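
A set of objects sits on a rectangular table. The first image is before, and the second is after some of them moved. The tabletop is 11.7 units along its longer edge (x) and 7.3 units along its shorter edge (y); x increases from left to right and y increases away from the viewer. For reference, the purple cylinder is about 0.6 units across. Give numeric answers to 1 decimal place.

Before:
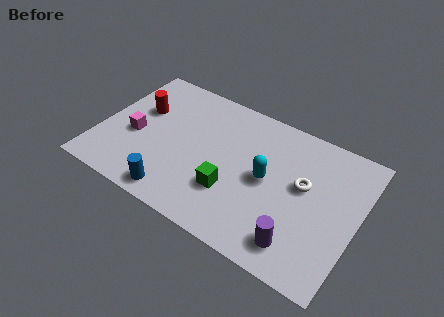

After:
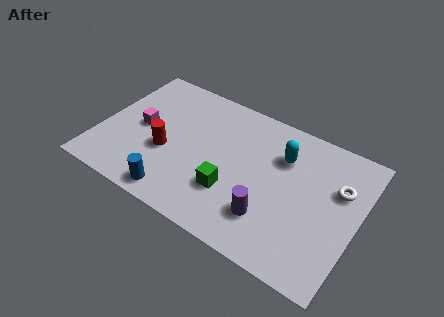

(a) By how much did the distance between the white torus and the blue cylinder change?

+1.6

Before: roughly 6.2 units apart; after: 7.8. That's 1.6 units further apart.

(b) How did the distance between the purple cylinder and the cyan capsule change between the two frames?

+0.3

The distance was about 3.0 in the first image and 3.3 in the second, so they moved 0.3 units further apart.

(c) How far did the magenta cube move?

0.6

From (1.6, 3.1) to (1.8, 3.7), the magenta cube covered √(0.2² + 0.6²) ≈ 0.6 units.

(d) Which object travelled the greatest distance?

the red cylinder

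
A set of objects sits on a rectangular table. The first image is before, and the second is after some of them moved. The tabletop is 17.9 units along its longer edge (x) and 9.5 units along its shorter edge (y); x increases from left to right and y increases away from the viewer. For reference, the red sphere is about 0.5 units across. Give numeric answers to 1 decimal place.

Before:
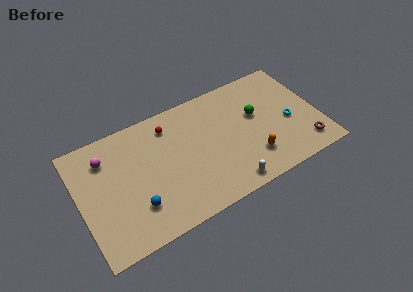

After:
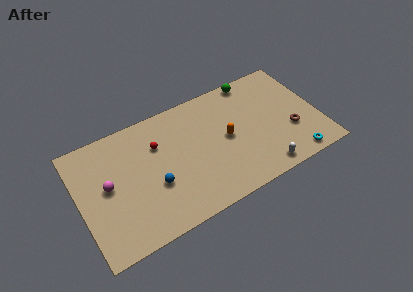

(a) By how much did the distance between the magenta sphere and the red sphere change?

-0.6

The distance was about 4.8 in the first image and 4.2 in the second, so they moved 0.6 units closer together.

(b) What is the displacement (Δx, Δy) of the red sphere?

(-1.0, -1.1)

The red sphere started near (7.0, 7.7) and ended near (6.0, 6.6).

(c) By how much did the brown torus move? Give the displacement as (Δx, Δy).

(-0.8, 1.6)

The brown torus started near (16.5, 1.7) and ended near (15.7, 3.3).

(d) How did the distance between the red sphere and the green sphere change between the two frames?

+1.2

They were about 6.7 units apart before and 7.9 after — 1.2 units further apart.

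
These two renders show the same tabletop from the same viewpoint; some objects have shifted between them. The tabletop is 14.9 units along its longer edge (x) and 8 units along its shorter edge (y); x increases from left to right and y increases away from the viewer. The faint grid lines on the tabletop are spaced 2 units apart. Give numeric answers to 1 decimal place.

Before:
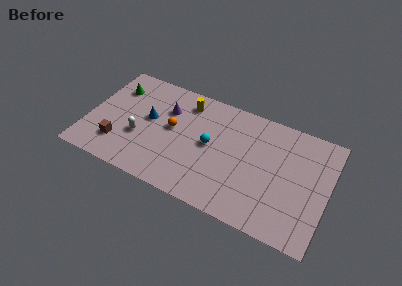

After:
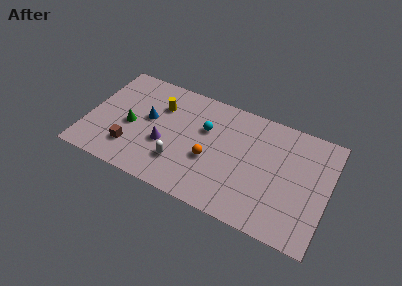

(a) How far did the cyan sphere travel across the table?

1.1

The cyan sphere was near (7.6, 4.2) before and (7.2, 5.2) after, so it travelled √(0.4² + 1.0²) ≈ 1.1 units.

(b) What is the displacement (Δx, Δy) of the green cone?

(1.3, -2.4)

The green cone was at about (1.4, 6.0) and moved to about (2.7, 3.6).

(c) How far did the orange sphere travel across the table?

2.8

From (5.2, 4.4) to (7.7, 3.2), the orange sphere covered √(2.5² + 1.2²) ≈ 2.8 units.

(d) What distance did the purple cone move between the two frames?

2.5

From (4.7, 5.6) to (4.9, 3.1), the purple cone covered √(0.2² + 2.5²) ≈ 2.5 units.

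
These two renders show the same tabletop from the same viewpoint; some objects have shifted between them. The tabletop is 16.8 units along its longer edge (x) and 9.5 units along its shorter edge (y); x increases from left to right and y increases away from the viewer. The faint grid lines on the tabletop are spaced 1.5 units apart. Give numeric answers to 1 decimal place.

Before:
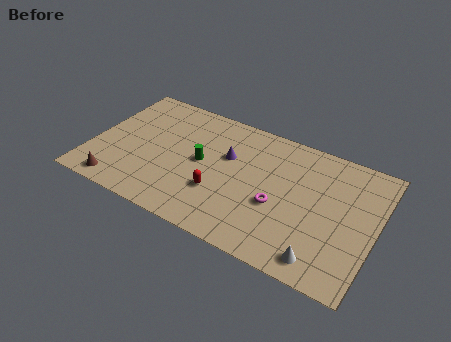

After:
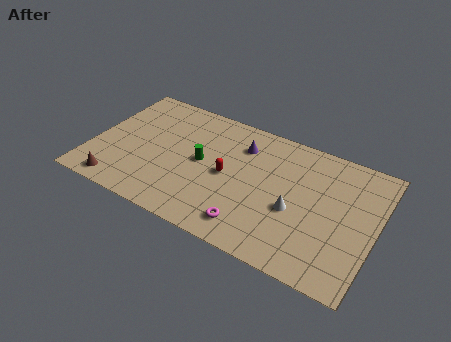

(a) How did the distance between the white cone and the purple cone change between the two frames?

-2.9

Before: roughly 7.8 units apart; after: 4.9. That's 2.9 units closer together.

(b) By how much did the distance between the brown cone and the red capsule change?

+0.9

Before: roughly 6.1 units apart; after: 7.0. That's 0.9 units further apart.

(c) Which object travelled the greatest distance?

the white cone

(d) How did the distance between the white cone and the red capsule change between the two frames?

-2.4

The distance was about 6.6 in the first image and 4.2 in the second, so they moved 2.4 units closer together.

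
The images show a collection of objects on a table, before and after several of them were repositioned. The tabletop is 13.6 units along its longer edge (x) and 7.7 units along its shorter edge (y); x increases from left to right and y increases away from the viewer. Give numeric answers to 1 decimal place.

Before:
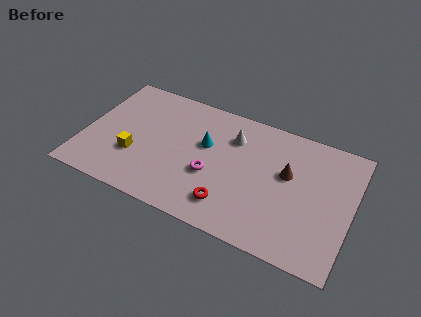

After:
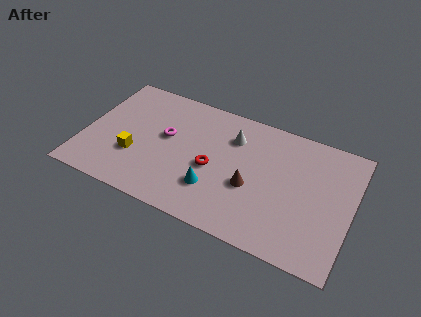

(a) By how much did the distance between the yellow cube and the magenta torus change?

-1.6

The distance was about 3.9 in the first image and 2.3 in the second, so they moved 1.6 units closer together.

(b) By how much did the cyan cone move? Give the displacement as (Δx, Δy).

(0.7, -2.5)

The cyan cone was at about (6.1, 4.7) and moved to about (6.8, 2.2).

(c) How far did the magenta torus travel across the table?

2.9

From (6.6, 3.0) to (4.1, 4.4), the magenta torus covered √(2.5² + 1.4²) ≈ 2.9 units.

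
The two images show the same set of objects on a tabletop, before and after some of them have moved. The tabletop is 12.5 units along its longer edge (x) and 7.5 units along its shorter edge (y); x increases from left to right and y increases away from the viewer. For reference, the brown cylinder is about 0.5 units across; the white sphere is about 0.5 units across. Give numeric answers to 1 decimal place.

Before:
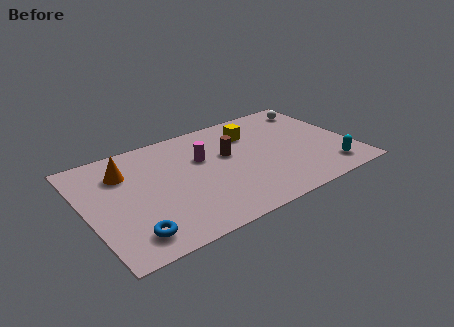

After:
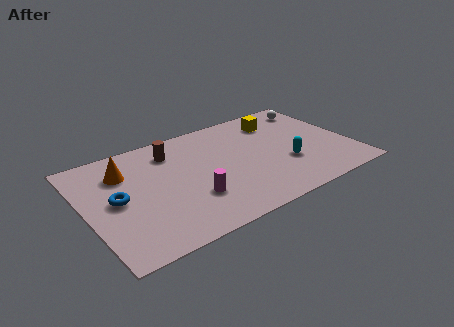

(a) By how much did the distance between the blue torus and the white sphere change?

-0.6

They were about 10.9 units apart before and 10.3 after — 0.6 units closer together.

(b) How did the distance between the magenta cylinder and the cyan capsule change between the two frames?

-1.9

They were about 6.5 units apart before and 4.6 after — 1.9 units closer together.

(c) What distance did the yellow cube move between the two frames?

1.4

The yellow cube moved from about (8.1, 5.6) to (9.5, 5.9), a distance of √(1.4² + 0.3²) ≈ 1.4.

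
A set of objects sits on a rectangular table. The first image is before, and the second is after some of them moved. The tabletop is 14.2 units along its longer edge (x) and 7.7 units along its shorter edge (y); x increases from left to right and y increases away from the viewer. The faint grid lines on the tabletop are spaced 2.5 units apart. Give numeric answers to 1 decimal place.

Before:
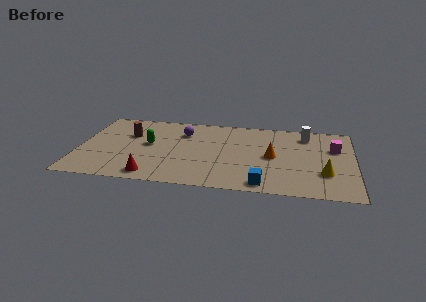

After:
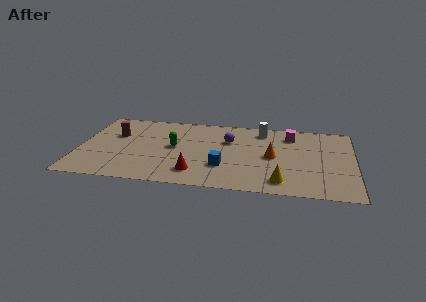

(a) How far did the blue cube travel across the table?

2.6

The blue cube was near (9.6, 0.9) before and (7.5, 2.4) after, so it travelled √(2.1² + 1.5²) ≈ 2.6 units.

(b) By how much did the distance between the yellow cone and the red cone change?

-4.5

The distance was about 8.9 in the first image and 4.4 in the second, so they moved 4.5 units closer together.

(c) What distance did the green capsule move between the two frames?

1.3

The green capsule was near (3.6, 4.2) before and (4.9, 4.1) after, so it travelled √(1.3² + 0.1²) ≈ 1.3 units.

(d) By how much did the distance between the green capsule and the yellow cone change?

-3.0

They were about 9.3 units apart before and 6.3 after — 3.0 units closer together.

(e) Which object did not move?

the orange cone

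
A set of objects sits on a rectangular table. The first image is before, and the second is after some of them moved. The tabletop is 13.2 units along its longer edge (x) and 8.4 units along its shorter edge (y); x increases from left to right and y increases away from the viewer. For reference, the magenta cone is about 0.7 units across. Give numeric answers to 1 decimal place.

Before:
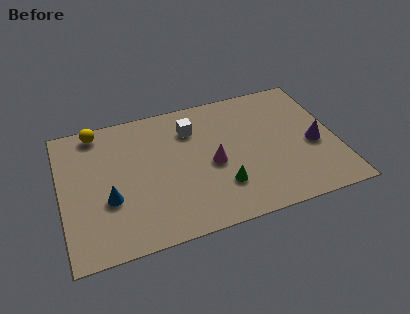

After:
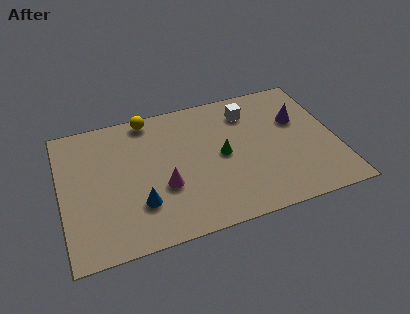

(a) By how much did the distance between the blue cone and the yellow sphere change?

+0.9

They were about 4.4 units apart before and 5.3 after — 0.9 units further apart.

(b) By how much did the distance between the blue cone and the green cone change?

-0.9

The distance was about 5.4 in the first image and 4.5 in the second, so they moved 0.9 units closer together.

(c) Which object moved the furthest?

the white cube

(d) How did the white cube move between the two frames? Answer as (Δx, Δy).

(2.8, 0.3)

From the two frames, the white cube sits at roughly (6.4, 6.3) before and (9.2, 6.6) after.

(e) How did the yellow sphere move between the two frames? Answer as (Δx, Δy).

(2.5, 0.1)

From the two frames, the yellow sphere sits at roughly (1.9, 7.5) before and (4.4, 7.6) after.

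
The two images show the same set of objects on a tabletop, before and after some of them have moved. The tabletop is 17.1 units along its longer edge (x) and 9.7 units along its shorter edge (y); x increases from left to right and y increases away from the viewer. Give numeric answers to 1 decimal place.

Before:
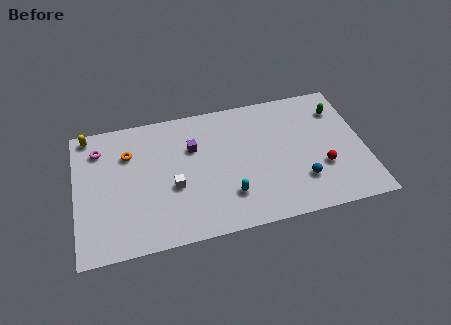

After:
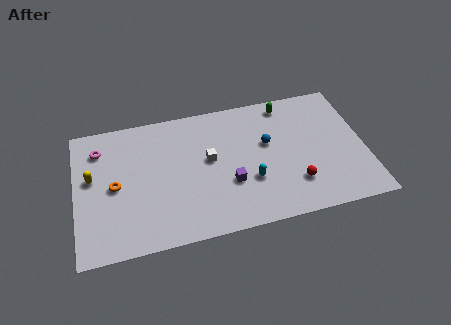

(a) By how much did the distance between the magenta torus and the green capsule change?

-3.1

The distance was about 14.3 in the first image and 11.2 in the second, so they moved 3.1 units closer together.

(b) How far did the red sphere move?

1.9

From (14.5, 3.3) to (12.8, 2.5), the red sphere covered √(1.7² + 0.8²) ≈ 1.9 units.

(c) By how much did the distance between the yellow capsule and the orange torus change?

-1.4

The distance was about 3.0 in the first image and 1.6 in the second, so they moved 1.4 units closer together.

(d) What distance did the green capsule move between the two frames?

3.3

The green capsule was near (15.8, 7.4) before and (12.7, 8.5) after, so it travelled √(3.1² + 1.1²) ≈ 3.3 units.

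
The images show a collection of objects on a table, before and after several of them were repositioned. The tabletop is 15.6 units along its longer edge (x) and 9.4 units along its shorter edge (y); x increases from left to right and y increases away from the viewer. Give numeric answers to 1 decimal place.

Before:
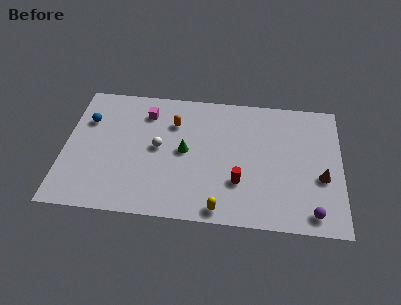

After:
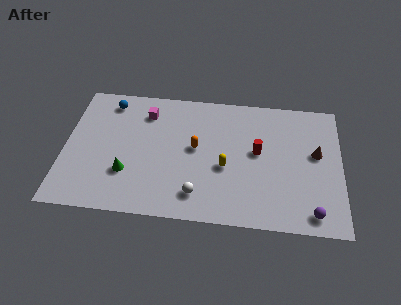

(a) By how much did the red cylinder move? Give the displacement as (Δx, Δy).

(1.0, 2.3)

From the two frames, the red cylinder sits at roughly (9.9, 2.9) before and (10.9, 5.2) after.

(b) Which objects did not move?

the purple sphere and the magenta cube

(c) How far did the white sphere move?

3.9

The white sphere moved from about (5.3, 4.9) to (7.6, 1.8), a distance of √(2.3² + 3.1²) ≈ 3.9.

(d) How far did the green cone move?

3.7

The green cone was near (6.8, 4.8) before and (3.6, 2.9) after, so it travelled √(3.2² + 1.9²) ≈ 3.7 units.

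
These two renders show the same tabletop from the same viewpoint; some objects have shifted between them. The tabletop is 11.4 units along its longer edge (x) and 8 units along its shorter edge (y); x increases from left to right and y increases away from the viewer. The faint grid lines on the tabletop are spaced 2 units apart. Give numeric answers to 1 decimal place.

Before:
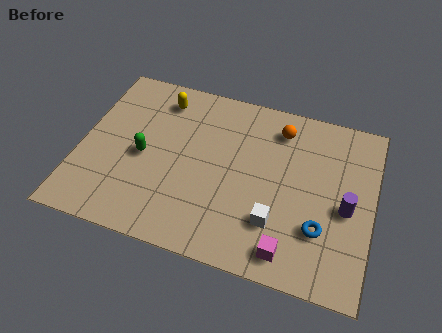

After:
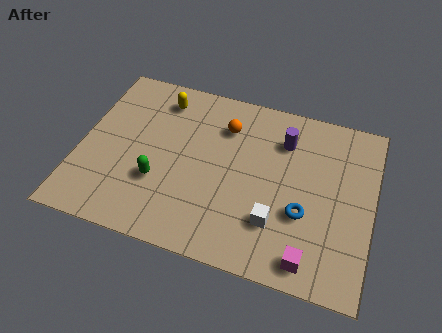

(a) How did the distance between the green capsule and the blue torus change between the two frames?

-1.5

Before: roughly 7.1 units apart; after: 5.6. That's 1.5 units closer together.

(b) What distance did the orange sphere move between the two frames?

2.2

The orange sphere was near (7.6, 6.5) before and (5.5, 6.0) after, so it travelled √(2.1² + 0.5²) ≈ 2.2 units.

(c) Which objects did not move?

the white cube and the yellow capsule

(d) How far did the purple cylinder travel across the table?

3.5

The purple cylinder moved from about (10.4, 3.6) to (7.8, 6.0), a distance of √(2.6² + 2.4²) ≈ 3.5.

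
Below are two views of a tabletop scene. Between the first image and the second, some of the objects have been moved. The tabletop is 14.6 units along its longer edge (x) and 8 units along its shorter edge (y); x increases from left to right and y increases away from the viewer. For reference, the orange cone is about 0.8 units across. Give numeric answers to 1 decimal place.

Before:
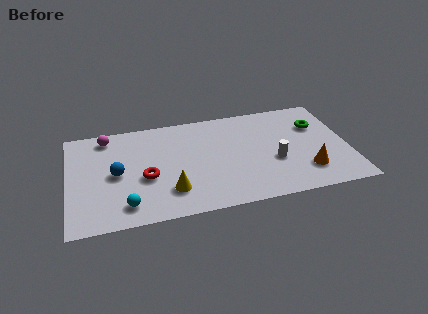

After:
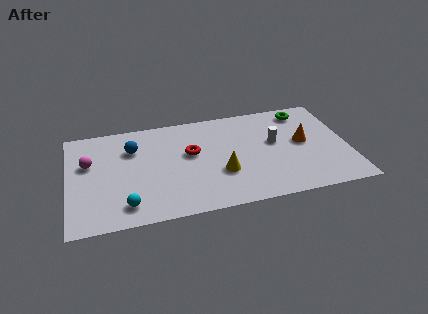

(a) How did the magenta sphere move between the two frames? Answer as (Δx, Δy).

(-1.0, -1.9)

The magenta sphere started near (2.1, 6.9) and ended near (1.1, 5.0).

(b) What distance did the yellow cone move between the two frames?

2.8

From (5.2, 2.0) to (7.9, 2.8), the yellow cone covered √(2.7² + 0.8²) ≈ 2.8 units.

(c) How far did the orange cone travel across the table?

2.3

The orange cone was near (12.3, 2.0) before and (12.3, 4.3) after, so it travelled √(0.0² + 2.3²) ≈ 2.3 units.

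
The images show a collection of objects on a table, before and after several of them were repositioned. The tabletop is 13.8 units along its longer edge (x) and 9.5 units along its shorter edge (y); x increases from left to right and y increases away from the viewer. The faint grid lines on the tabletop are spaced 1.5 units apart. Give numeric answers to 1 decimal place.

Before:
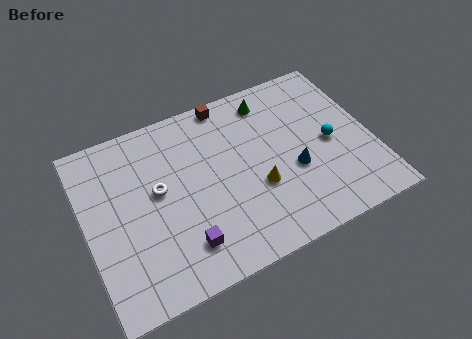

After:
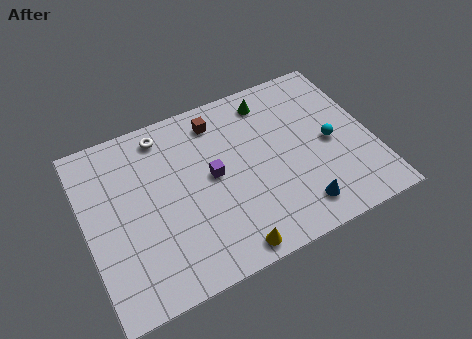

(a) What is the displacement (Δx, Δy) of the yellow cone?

(-1.8, -2.6)

The yellow cone started near (8.1, 3.5) and ended near (6.3, 0.9).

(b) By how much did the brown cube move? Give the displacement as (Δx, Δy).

(-0.6, -0.8)

The brown cube started near (7.3, 8.7) and ended near (6.7, 7.9).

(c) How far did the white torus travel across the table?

3.0

From (3.5, 5.3) to (4.1, 8.2), the white torus covered √(0.6² + 2.9²) ≈ 3.0 units.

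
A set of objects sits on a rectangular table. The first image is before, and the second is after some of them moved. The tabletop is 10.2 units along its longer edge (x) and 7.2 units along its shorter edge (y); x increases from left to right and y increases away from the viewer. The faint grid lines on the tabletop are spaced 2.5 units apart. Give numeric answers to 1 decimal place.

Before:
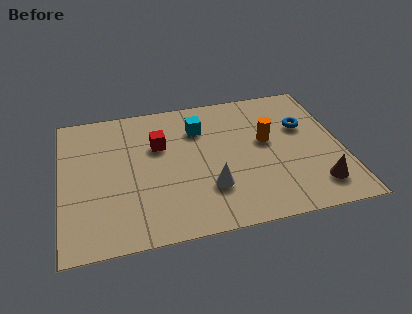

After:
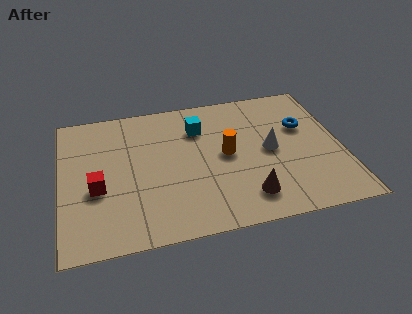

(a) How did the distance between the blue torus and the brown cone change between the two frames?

+0.7

Before: roughly 3.2 units apart; after: 3.9. That's 0.7 units further apart.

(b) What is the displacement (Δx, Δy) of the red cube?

(-2.3, -1.8)

The red cube started near (3.6, 4.7) and ended near (1.3, 2.9).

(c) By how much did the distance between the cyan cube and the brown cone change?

-1.4

Before: roughly 5.6 units apart; after: 4.2. That's 1.4 units closer together.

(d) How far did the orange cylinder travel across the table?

1.6

From (7.5, 4.1) to (6.0, 3.7), the orange cylinder covered √(1.5² + 0.4²) ≈ 1.6 units.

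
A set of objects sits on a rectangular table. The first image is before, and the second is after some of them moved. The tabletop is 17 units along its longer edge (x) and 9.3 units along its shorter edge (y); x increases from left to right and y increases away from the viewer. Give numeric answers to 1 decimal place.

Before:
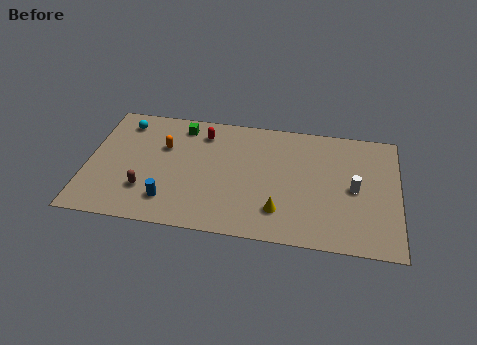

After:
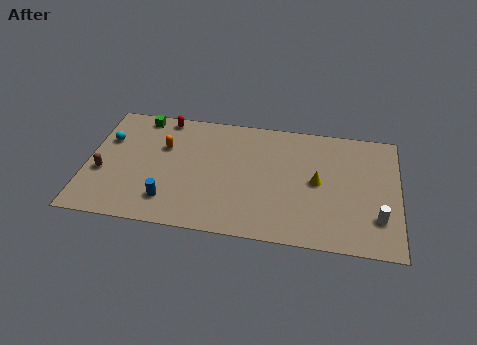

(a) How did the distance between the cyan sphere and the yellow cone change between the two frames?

+1.3

They were about 10.4 units apart before and 11.7 after — 1.3 units further apart.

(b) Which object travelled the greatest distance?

the yellow cone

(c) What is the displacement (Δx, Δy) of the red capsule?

(-2.2, 0.9)

The red capsule was at about (6.2, 7.5) and moved to about (4.0, 8.4).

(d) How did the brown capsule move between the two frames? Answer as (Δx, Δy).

(-2.4, 1.0)

The brown capsule was at about (3.3, 2.6) and moved to about (0.9, 3.6).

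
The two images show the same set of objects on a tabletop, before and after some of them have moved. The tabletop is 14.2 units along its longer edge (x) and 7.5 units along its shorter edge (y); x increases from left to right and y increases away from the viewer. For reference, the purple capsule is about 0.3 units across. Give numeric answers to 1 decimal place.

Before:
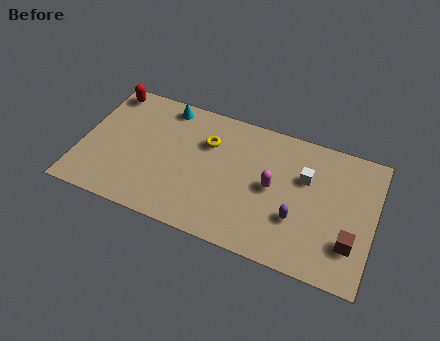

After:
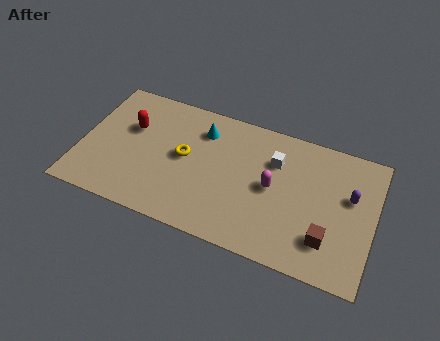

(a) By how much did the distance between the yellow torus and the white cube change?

-0.3

They were about 4.8 units apart before and 4.5 after — 0.3 units closer together.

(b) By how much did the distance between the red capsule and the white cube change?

-3.0

Before: roughly 10.0 units apart; after: 7.0. That's 3.0 units closer together.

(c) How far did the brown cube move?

1.1

The brown cube was near (13.2, 2.1) before and (12.1, 1.9) after, so it travelled √(1.1² + 0.2²) ≈ 1.1 units.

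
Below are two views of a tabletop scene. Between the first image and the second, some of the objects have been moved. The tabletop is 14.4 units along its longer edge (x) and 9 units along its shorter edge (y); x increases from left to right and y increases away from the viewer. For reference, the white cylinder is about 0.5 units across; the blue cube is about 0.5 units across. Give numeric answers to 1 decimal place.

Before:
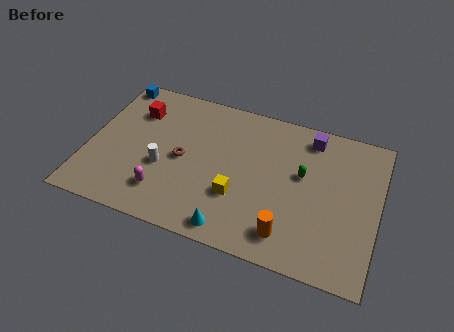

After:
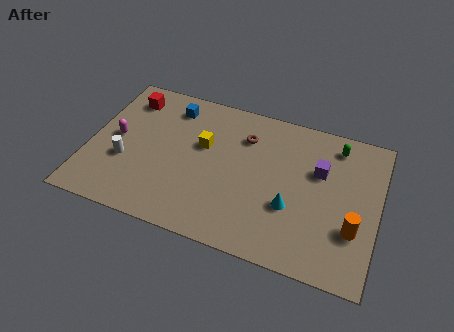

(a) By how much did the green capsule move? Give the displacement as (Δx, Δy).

(1.5, 2.3)

The green capsule started near (10.6, 5.3) and ended near (12.1, 7.6).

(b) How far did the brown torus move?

3.8

The brown torus moved from about (4.7, 4.3) to (7.6, 6.7), a distance of √(2.9² + 2.4²) ≈ 3.8.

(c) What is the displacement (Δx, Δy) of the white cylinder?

(-1.9, -0.2)

From the two frames, the white cylinder sits at roughly (3.8, 3.5) before and (1.9, 3.3) after.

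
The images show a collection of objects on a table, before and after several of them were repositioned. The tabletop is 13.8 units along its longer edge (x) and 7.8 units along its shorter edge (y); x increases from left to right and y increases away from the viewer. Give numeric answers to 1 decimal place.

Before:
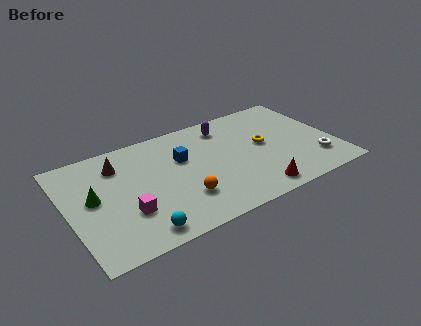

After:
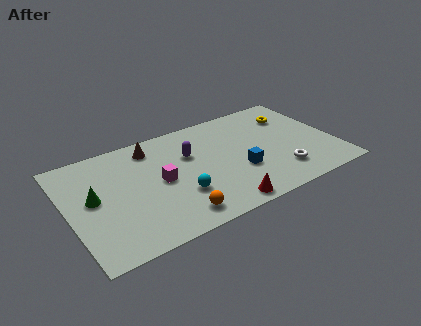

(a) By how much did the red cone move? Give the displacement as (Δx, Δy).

(-1.8, -0.2)

The red cone was at about (9.2, 1.0) and moved to about (7.4, 0.8).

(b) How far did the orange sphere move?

1.1

The orange sphere moved from about (5.6, 2.2) to (5.1, 1.2), a distance of √(0.5² + 1.0²) ≈ 1.1.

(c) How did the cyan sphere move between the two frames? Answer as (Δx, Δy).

(2.3, 1.5)

From the two frames, the cyan sphere sits at roughly (3.2, 1.0) before and (5.5, 2.5) after.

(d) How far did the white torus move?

1.9

The white torus was near (12.6, 1.9) before and (10.7, 1.8) after, so it travelled √(1.9² + 0.1²) ≈ 1.9 units.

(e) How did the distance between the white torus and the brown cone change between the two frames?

-2.9

They were about 10.6 units apart before and 7.7 after — 2.9 units closer together.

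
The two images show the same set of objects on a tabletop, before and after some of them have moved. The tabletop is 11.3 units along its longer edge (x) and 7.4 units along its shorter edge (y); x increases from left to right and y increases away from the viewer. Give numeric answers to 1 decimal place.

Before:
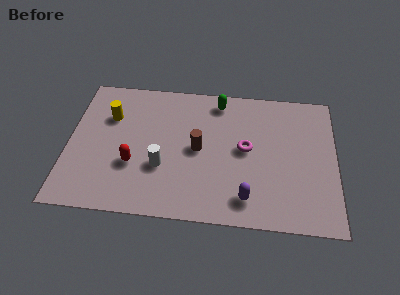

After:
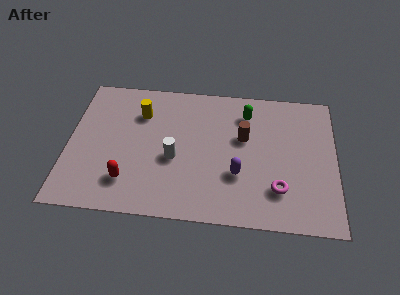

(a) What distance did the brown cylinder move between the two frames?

2.1

The brown cylinder was near (5.5, 3.7) before and (7.4, 4.5) after, so it travelled √(1.9² + 0.8²) ≈ 2.1 units.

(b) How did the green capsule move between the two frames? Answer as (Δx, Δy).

(1.2, -0.6)

From the two frames, the green capsule sits at roughly (6.3, 6.4) before and (7.5, 5.8) after.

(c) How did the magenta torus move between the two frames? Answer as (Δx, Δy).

(1.4, -2.0)

The magenta torus started near (7.5, 3.9) and ended near (8.9, 1.9).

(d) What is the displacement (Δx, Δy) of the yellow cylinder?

(1.3, 0.3)

From the two frames, the yellow cylinder sits at roughly (1.7, 5.1) before and (3.0, 5.4) after.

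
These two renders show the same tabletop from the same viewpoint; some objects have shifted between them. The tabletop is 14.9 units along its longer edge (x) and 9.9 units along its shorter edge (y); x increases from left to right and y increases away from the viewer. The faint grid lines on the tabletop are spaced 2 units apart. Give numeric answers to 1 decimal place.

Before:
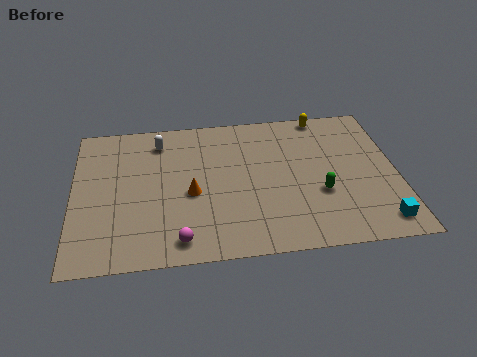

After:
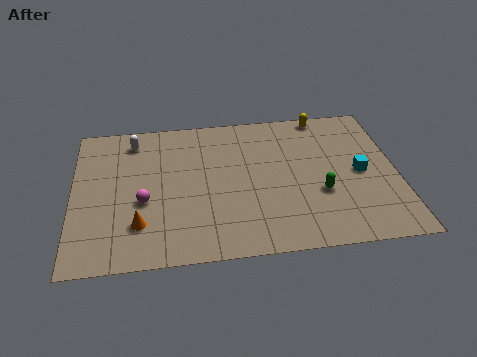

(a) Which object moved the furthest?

the cyan cube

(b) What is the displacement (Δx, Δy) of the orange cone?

(-2.4, -1.8)

The orange cone started near (5.4, 4.3) and ended near (3.0, 2.5).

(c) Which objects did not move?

the yellow capsule and the green capsule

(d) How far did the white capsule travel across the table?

1.2

The white capsule was near (4.0, 8.1) before and (2.8, 8.3) after, so it travelled √(1.2² + 0.2²) ≈ 1.2 units.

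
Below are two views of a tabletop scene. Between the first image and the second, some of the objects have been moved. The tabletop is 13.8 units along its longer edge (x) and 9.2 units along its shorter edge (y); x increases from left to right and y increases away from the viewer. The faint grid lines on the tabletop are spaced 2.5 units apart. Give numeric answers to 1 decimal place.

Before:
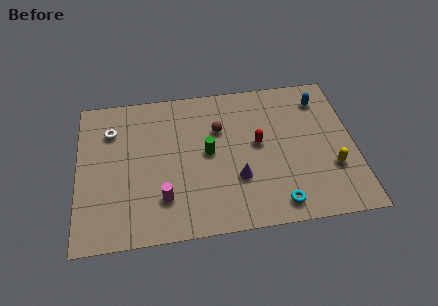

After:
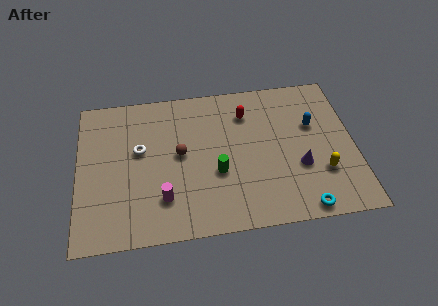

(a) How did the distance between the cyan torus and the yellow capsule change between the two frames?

-1.0

The distance was about 3.3 in the first image and 2.3 in the second, so they moved 1.0 units closer together.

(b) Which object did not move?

the magenta cylinder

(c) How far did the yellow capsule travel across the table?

0.5

The yellow capsule moved from about (12.6, 3.0) to (12.1, 2.8), a distance of √(0.5² + 0.2²) ≈ 0.5.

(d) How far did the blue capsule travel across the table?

1.7

The blue capsule moved from about (12.3, 7.4) to (11.8, 5.8), a distance of √(0.5² + 1.6²) ≈ 1.7.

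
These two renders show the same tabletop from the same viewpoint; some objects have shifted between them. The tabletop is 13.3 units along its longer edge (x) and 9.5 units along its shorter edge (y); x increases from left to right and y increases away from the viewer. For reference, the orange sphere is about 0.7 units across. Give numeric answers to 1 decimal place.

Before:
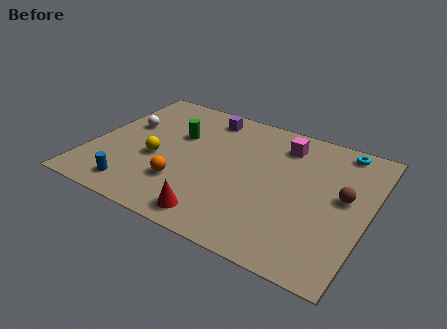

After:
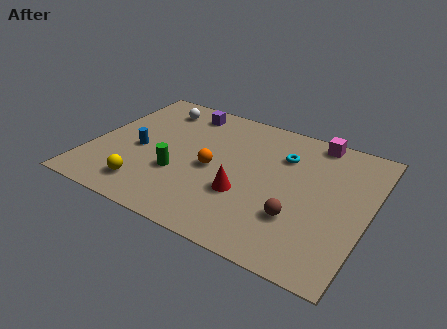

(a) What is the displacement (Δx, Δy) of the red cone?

(1.0, 2.1)

The red cone was at about (6.6, 1.2) and moved to about (7.6, 3.3).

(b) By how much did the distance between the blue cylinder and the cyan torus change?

-4.3

Before: roughly 11.5 units apart; after: 7.2. That's 4.3 units closer together.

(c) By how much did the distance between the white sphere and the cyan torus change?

-4.0

The distance was about 10.6 in the first image and 6.6 in the second, so they moved 4.0 units closer together.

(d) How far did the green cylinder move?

2.8

From (3.9, 6.1) to (4.4, 3.3), the green cylinder covered √(0.5² + 2.8²) ≈ 2.8 units.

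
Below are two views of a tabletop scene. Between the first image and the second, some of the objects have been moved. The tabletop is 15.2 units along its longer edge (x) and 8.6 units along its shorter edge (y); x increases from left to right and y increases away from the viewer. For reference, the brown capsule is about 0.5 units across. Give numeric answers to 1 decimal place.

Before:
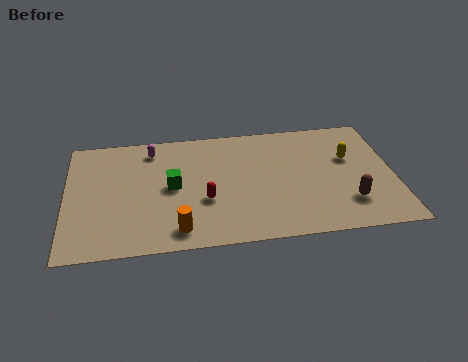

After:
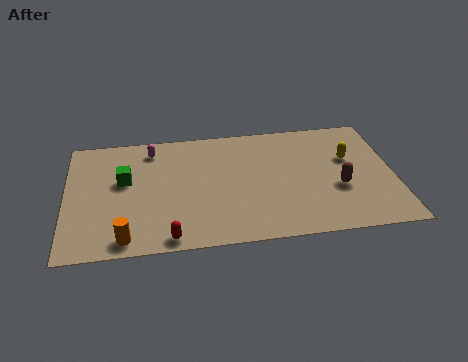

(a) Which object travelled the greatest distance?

the red capsule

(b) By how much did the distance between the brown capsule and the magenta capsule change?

-0.9

The distance was about 10.3 in the first image and 9.4 in the second, so they moved 0.9 units closer together.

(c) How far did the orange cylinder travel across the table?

2.4

The orange cylinder was near (5.1, 1.3) before and (2.7, 1.0) after, so it travelled √(2.4² + 0.3²) ≈ 2.4 units.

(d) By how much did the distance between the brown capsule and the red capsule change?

+1.6

Before: roughly 6.7 units apart; after: 8.3. That's 1.6 units further apart.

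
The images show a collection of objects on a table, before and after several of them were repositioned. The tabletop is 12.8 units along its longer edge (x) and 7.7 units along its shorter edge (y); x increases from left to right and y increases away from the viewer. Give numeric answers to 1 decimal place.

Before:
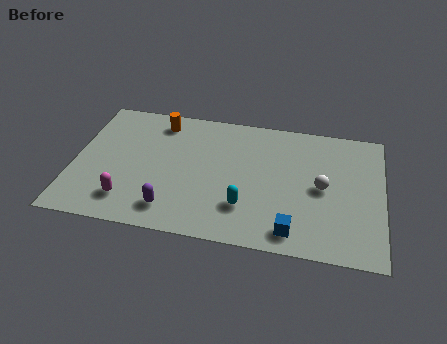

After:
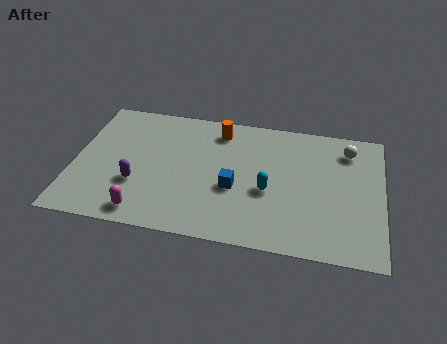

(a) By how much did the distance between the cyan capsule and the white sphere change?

+0.9

The distance was about 3.5 in the first image and 4.4 in the second, so they moved 0.9 units further apart.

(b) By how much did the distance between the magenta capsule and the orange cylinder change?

+1.1

The distance was about 5.0 in the first image and 6.1 in the second, so they moved 1.1 units further apart.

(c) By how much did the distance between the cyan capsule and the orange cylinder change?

-1.9

The distance was about 5.8 in the first image and 3.9 in the second, so they moved 1.9 units closer together.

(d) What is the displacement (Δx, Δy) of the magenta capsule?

(0.7, -0.6)

The magenta capsule started near (2.4, 1.6) and ended near (3.1, 1.0).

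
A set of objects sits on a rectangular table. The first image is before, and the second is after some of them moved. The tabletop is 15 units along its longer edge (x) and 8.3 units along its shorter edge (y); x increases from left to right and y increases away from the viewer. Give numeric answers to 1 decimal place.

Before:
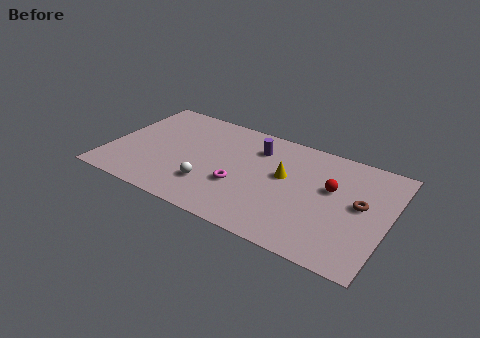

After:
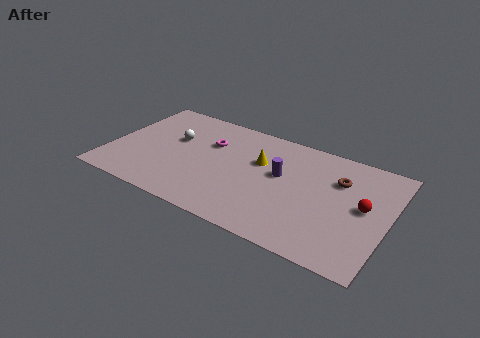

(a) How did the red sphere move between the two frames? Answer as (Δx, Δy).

(1.8, -0.6)

From the two frames, the red sphere sits at roughly (11.9, 5.0) before and (13.7, 4.4) after.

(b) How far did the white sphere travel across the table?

3.7

The white sphere was near (5.7, 2.3) before and (3.3, 5.1) after, so it travelled √(2.4² + 2.8²) ≈ 3.7 units.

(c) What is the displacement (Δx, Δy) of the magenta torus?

(-2.0, 2.6)

The magenta torus was at about (7.2, 3.0) and moved to about (5.2, 5.6).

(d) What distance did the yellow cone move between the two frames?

1.5

From (9.4, 4.8) to (8.0, 5.3), the yellow cone covered √(1.4² + 0.5²) ≈ 1.5 units.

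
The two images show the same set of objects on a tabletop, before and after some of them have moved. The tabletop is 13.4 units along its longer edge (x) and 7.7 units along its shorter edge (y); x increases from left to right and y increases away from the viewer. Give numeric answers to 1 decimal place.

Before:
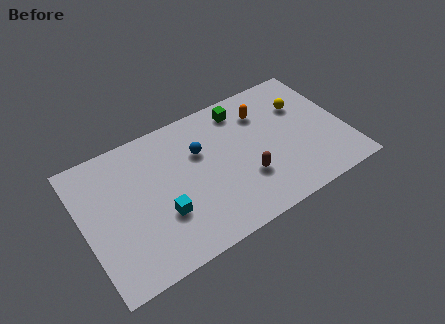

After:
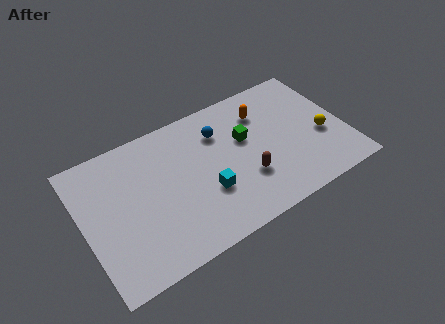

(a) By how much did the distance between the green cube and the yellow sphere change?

+0.9

Before: roughly 3.2 units apart; after: 4.1. That's 0.9 units further apart.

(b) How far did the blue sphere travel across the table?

1.3

From (6.1, 5.1) to (7.2, 5.7), the blue sphere covered √(1.1² + 0.6²) ≈ 1.3 units.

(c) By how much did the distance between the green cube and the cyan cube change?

-3.1

They were about 6.1 units apart before and 3.0 after — 3.1 units closer together.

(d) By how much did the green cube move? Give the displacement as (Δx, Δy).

(-0.1, -1.8)

The green cube started near (8.5, 6.5) and ended near (8.4, 4.7).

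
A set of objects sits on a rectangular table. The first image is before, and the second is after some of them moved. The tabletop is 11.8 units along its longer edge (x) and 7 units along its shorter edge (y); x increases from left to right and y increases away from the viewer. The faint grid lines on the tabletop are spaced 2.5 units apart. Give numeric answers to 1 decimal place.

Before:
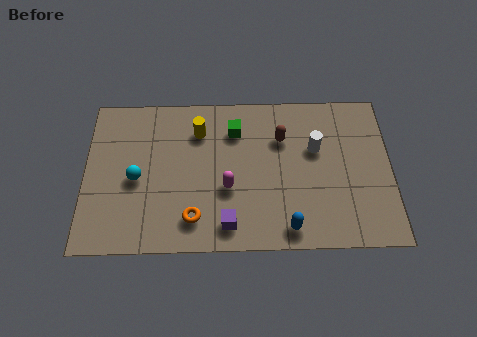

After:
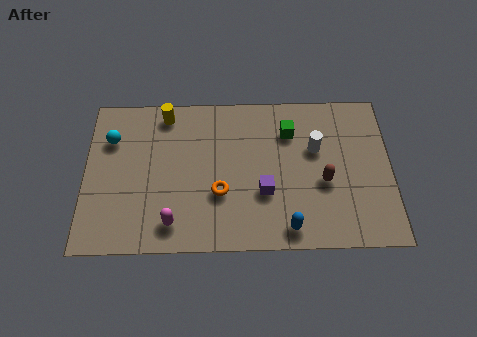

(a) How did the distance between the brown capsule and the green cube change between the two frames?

+0.8

They were about 1.8 units apart before and 2.6 after — 0.8 units further apart.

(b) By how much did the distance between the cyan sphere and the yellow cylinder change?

-0.8

Before: roughly 3.2 units apart; after: 2.4. That's 0.8 units closer together.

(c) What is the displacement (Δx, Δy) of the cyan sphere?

(-1.0, 1.8)

The cyan sphere was at about (2.0, 3.2) and moved to about (1.0, 5.0).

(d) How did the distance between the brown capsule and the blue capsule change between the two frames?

-1.6

The distance was about 4.0 in the first image and 2.4 in the second, so they moved 1.6 units closer together.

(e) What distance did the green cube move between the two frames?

2.1

The green cube moved from about (5.8, 5.3) to (7.9, 5.2), a distance of √(2.1² + 0.1²) ≈ 2.1.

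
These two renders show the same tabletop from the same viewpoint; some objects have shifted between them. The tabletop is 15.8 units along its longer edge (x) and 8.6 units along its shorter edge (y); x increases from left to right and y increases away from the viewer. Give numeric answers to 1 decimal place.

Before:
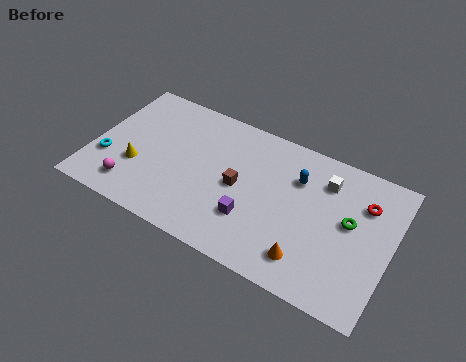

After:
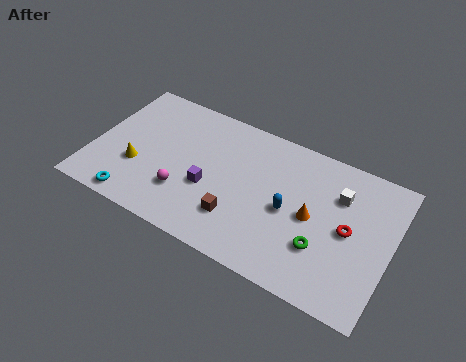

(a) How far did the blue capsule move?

2.1

The blue capsule was near (10.7, 6.1) before and (10.5, 4.0) after, so it travelled √(0.2² + 2.1²) ≈ 2.1 units.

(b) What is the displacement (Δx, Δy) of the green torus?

(-1.2, -2.1)

From the two frames, the green torus sits at roughly (13.6, 4.8) before and (12.4, 2.7) after.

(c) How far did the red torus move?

2.0

The red torus was near (14.2, 6.2) before and (13.6, 4.3) after, so it travelled √(0.6² + 1.9²) ≈ 2.0 units.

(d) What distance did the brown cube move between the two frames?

1.9

The brown cube moved from about (7.8, 4.2) to (8.0, 2.3), a distance of √(0.2² + 1.9²) ≈ 1.9.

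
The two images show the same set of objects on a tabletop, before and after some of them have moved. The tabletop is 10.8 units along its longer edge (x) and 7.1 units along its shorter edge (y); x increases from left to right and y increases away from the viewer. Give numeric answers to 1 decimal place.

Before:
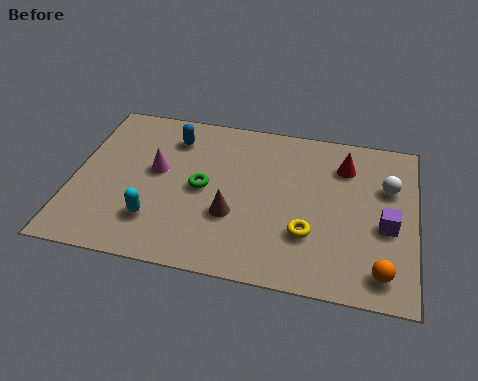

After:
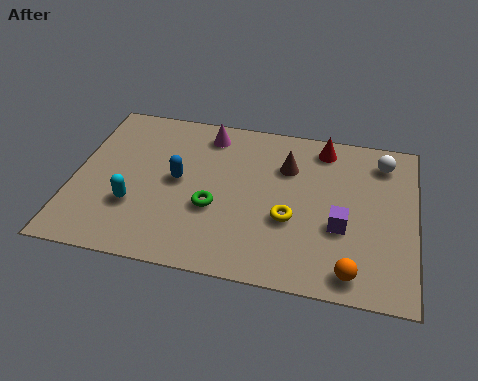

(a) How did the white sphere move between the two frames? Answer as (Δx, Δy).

(-0.2, 1.1)

From the two frames, the white sphere sits at roughly (9.9, 4.7) before and (9.7, 5.8) after.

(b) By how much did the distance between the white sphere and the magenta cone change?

-1.7

The distance was about 7.3 in the first image and 5.6 in the second, so they moved 1.7 units closer together.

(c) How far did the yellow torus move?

0.8

The yellow torus moved from about (7.5, 2.2) to (6.9, 2.7), a distance of √(0.6² + 0.5²) ≈ 0.8.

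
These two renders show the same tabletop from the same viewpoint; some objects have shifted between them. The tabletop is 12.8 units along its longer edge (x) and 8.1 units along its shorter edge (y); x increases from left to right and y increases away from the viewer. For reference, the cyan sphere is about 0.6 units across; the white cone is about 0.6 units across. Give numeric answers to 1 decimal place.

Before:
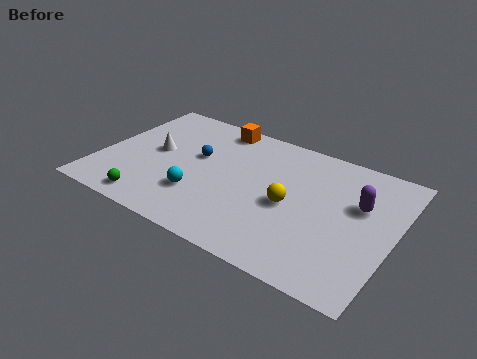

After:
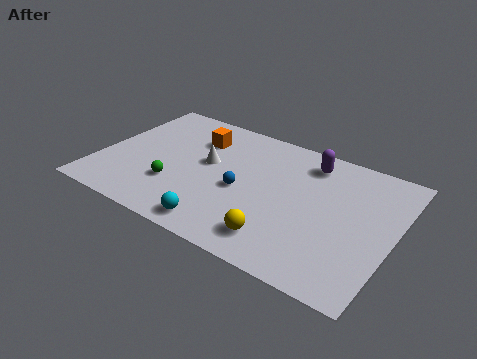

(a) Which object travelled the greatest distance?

the purple capsule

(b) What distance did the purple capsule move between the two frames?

2.9

The purple capsule moved from about (11.2, 5.1) to (8.8, 6.7), a distance of √(2.4² + 1.6²) ≈ 2.9.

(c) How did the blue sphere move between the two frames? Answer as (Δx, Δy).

(2.2, -1.2)

The blue sphere started near (4.1, 4.8) and ended near (6.3, 3.6).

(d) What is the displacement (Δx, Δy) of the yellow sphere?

(-0.1, -2.2)

The yellow sphere started near (8.4, 3.7) and ended near (8.3, 1.5).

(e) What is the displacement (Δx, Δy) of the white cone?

(2.3, 0.3)

The white cone started near (2.3, 4.3) and ended near (4.6, 4.6).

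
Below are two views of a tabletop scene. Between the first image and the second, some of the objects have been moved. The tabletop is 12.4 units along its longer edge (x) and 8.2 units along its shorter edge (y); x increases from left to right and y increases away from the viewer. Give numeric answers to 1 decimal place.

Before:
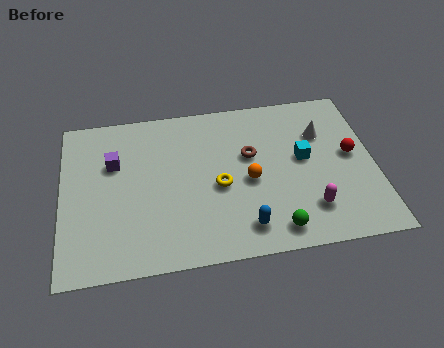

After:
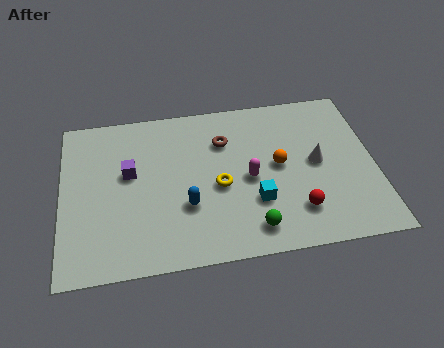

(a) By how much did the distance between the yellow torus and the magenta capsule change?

-2.7

Before: roughly 3.9 units apart; after: 1.2. That's 2.7 units closer together.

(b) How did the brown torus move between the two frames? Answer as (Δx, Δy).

(-1.0, 0.9)

From the two frames, the brown torus sits at roughly (7.5, 5.0) before and (6.5, 5.9) after.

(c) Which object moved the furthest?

the red sphere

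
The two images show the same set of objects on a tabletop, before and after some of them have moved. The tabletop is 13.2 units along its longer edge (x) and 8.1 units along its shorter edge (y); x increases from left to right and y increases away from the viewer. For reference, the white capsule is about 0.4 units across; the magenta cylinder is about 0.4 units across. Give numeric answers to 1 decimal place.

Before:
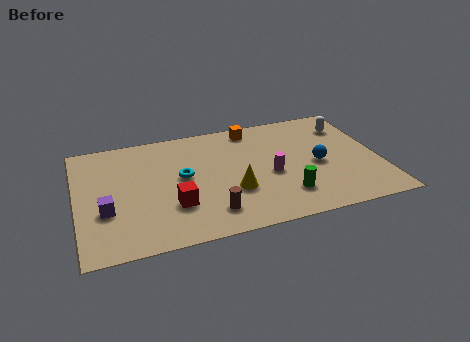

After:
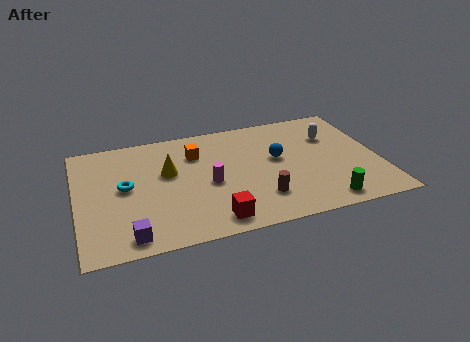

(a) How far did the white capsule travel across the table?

1.0

The white capsule moved from about (12.1, 6.2) to (11.3, 5.6), a distance of √(0.8² + 0.6²) ≈ 1.0.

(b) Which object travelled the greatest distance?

the yellow cone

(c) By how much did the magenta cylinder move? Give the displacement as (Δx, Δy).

(-2.7, 0.1)

The magenta cylinder started near (8.4, 3.5) and ended near (5.7, 3.6).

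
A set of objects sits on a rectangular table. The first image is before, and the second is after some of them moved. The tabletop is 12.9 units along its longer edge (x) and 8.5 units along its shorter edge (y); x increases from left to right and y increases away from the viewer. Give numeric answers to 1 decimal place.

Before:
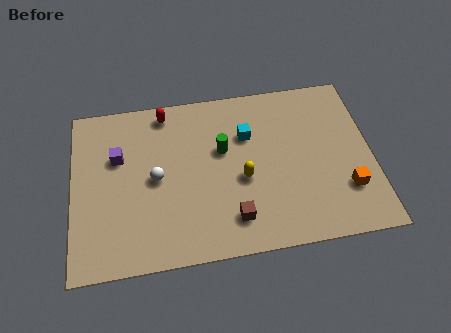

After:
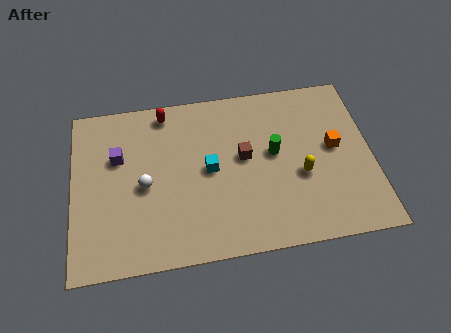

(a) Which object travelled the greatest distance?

the brown cube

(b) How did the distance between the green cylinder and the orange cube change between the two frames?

-3.3

The distance was about 5.9 in the first image and 2.6 in the second, so they moved 3.3 units closer together.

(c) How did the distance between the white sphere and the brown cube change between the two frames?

+0.3

The distance was about 4.1 in the first image and 4.4 in the second, so they moved 0.3 units further apart.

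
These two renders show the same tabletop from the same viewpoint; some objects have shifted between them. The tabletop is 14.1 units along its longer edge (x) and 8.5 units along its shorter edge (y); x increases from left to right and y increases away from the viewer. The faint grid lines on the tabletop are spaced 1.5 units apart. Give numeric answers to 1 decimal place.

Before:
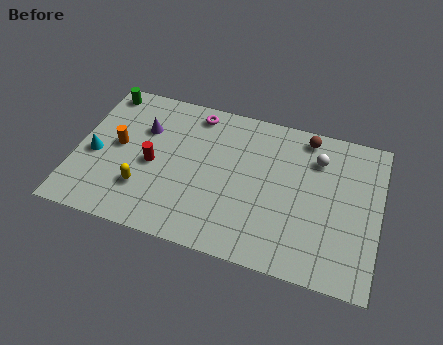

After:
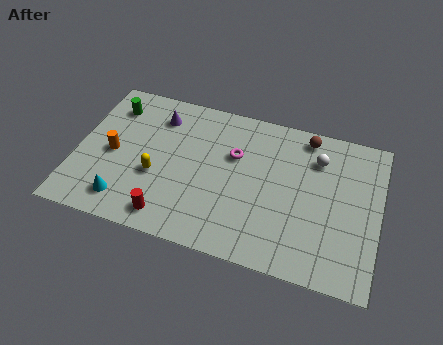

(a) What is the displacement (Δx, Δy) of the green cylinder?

(0.5, -0.8)

From the two frames, the green cylinder sits at roughly (0.9, 7.5) before and (1.4, 6.7) after.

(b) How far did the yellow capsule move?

1.0

From (3.3, 2.4) to (3.8, 3.3), the yellow capsule covered √(0.5² + 0.9²) ≈ 1.0 units.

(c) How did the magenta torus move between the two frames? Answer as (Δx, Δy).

(2.0, -1.9)

From the two frames, the magenta torus sits at roughly (5.3, 7.4) before and (7.3, 5.5) after.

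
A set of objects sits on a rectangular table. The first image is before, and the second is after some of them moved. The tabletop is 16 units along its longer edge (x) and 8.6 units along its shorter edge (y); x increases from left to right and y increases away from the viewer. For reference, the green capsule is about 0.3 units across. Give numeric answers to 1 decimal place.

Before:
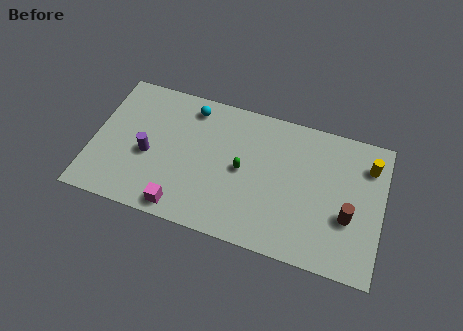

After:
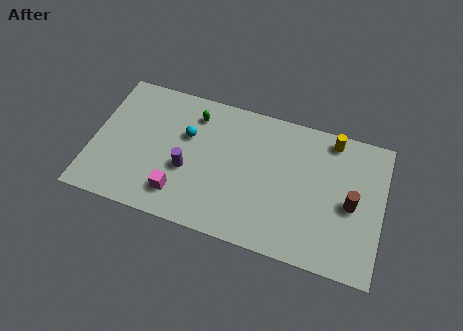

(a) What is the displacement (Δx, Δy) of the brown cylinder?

(0.1, 0.8)

The brown cylinder started near (14.2, 3.2) and ended near (14.3, 4.0).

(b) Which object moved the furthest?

the green capsule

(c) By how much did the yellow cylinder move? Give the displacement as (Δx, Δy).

(-2.1, 1.0)

The yellow cylinder was at about (15.1, 6.6) and moved to about (13.0, 7.6).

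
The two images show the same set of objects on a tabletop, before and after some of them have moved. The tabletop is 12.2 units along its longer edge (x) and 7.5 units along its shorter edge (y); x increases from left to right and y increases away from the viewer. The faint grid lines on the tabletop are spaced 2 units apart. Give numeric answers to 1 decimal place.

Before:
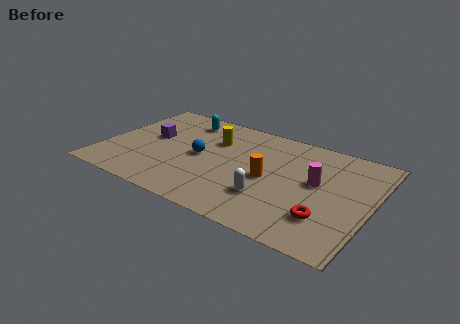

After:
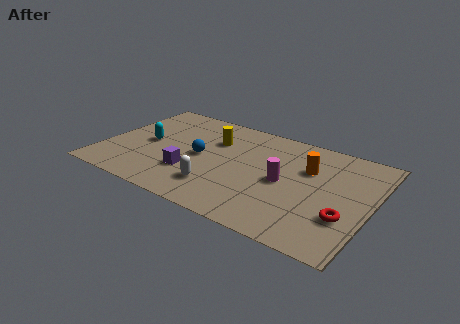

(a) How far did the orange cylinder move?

2.2

From (7.6, 3.5) to (9.2, 5.0), the orange cylinder covered √(1.6² + 1.5²) ≈ 2.2 units.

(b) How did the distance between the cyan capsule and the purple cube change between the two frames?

+0.4

Before: roughly 2.3 units apart; after: 2.7. That's 0.4 units further apart.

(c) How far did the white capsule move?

2.3

The white capsule was near (7.8, 2.2) before and (5.5, 1.8) after, so it travelled √(2.3² + 0.4²) ≈ 2.3 units.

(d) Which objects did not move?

the blue sphere and the yellow cylinder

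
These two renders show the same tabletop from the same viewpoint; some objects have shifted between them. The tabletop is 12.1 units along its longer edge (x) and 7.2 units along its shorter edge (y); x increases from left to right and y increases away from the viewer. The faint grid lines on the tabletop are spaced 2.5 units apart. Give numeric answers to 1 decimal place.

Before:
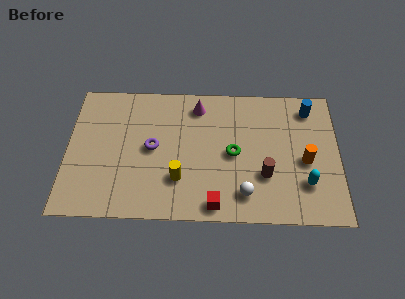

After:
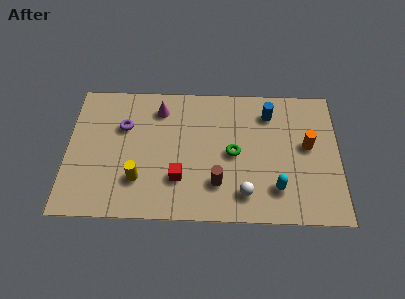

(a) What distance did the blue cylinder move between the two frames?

1.8

The blue cylinder moved from about (10.8, 6.0) to (9.0, 5.7), a distance of √(1.8² + 0.3²) ≈ 1.8.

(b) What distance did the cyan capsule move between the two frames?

1.3

The cyan capsule moved from about (10.6, 2.0) to (9.3, 1.7), a distance of √(1.3² + 0.3²) ≈ 1.3.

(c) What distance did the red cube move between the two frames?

2.1

The red cube was near (6.6, 0.8) before and (5.0, 2.1) after, so it travelled √(1.6² + 1.3²) ≈ 2.1 units.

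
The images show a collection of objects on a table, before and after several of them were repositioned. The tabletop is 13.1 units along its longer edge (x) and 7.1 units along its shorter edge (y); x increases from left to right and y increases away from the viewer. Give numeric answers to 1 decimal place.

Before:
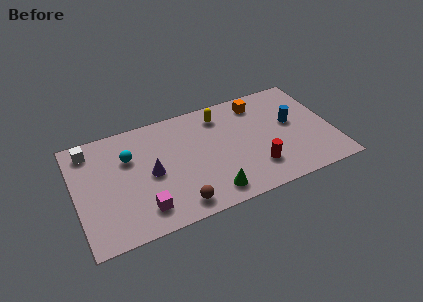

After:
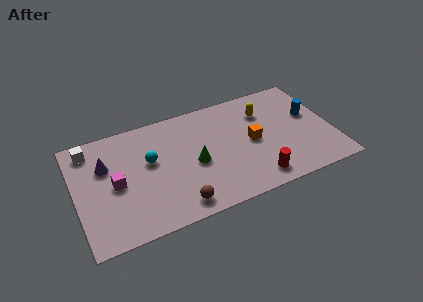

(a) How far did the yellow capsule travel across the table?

2.3

From (7.6, 5.8) to (9.8, 5.2), the yellow capsule covered √(2.2² + 0.6²) ≈ 2.3 units.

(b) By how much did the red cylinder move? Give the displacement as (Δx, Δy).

(-0.1, -0.7)

The red cylinder started near (9.0, 1.8) and ended near (8.9, 1.1).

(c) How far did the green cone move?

2.2

The green cone moved from about (6.6, 1.1) to (6.0, 3.2), a distance of √(0.6² + 2.1²) ≈ 2.2.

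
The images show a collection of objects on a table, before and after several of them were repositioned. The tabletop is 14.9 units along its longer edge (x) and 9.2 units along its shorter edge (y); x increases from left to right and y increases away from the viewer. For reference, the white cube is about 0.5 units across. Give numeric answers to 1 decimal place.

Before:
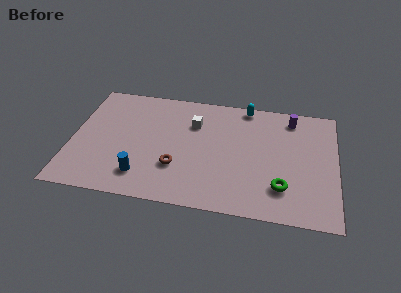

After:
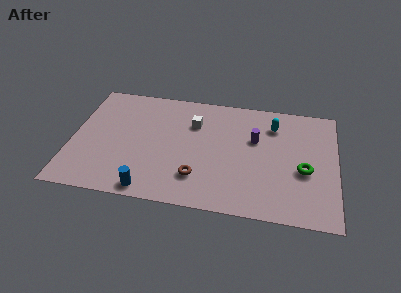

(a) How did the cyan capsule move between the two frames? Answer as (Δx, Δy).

(1.6, -1.3)

The cyan capsule was at about (9.7, 8.4) and moved to about (11.3, 7.1).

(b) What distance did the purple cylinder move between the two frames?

2.8

The purple cylinder moved from about (12.3, 7.8) to (10.3, 5.8), a distance of √(2.0² + 2.0²) ≈ 2.8.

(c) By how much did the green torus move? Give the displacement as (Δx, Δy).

(1.2, 1.5)

The green torus was at about (11.9, 2.3) and moved to about (13.1, 3.8).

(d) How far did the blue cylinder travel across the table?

1.1

From (4.1, 1.9) to (4.6, 0.9), the blue cylinder covered √(0.5² + 1.0²) ≈ 1.1 units.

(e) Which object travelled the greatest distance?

the purple cylinder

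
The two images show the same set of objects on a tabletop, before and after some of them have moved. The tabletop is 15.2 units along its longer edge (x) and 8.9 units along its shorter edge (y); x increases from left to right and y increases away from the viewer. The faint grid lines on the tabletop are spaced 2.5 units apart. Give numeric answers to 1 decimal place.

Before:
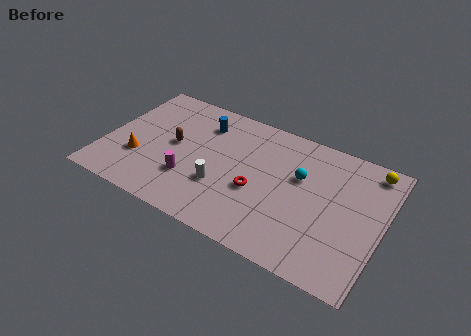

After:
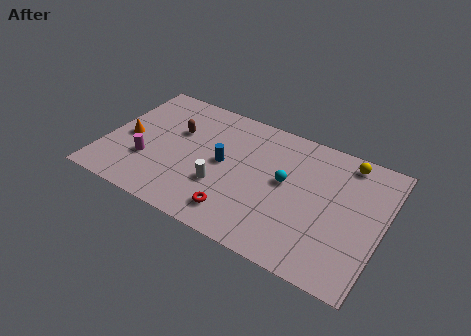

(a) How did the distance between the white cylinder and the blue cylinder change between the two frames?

-2.6

They were about 4.2 units apart before and 1.6 after — 2.6 units closer together.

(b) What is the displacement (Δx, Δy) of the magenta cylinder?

(-2.4, 0.2)

The magenta cylinder started near (4.9, 2.7) and ended near (2.5, 2.9).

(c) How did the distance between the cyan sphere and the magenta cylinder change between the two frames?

+1.3

Before: roughly 6.4 units apart; after: 7.7. That's 1.3 units further apart.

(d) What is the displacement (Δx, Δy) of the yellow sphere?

(-1.3, 0.0)

From the two frames, the yellow sphere sits at roughly (14.2, 7.8) before and (12.9, 7.8) after.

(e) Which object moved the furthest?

the blue cylinder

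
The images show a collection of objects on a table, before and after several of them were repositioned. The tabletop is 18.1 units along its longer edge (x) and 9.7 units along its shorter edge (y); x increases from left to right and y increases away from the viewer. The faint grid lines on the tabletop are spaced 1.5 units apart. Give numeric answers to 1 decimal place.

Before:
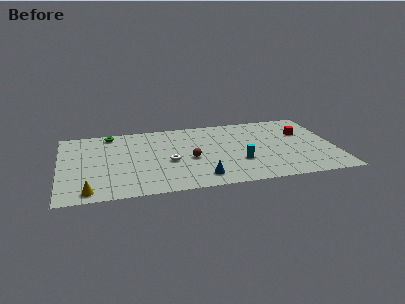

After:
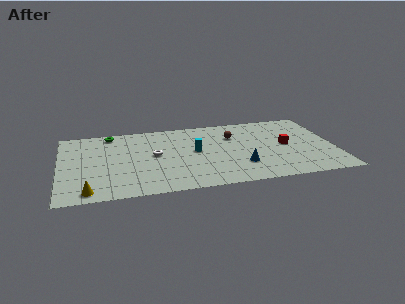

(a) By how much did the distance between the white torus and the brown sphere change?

+4.1

Before: roughly 1.4 units apart; after: 5.5. That's 4.1 units further apart.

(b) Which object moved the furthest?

the brown sphere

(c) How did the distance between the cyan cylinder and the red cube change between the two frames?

+0.6

They were about 5.4 units apart before and 6.0 after — 0.6 units further apart.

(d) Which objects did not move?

the green torus and the yellow cone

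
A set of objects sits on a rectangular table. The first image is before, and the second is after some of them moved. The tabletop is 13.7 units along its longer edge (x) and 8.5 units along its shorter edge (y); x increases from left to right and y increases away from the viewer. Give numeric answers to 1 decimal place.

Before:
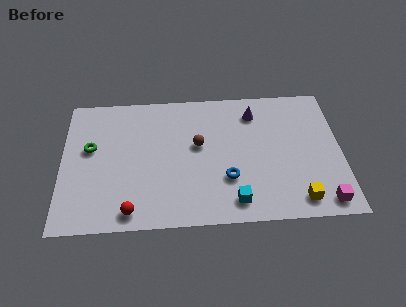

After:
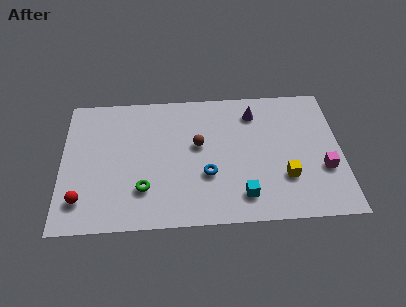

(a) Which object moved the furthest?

the green torus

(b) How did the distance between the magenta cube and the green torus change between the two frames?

-3.2

They were about 12.0 units apart before and 8.8 after — 3.2 units closer together.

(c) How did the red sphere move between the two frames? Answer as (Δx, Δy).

(-2.4, 0.8)

From the two frames, the red sphere sits at roughly (3.4, 1.0) before and (1.0, 1.8) after.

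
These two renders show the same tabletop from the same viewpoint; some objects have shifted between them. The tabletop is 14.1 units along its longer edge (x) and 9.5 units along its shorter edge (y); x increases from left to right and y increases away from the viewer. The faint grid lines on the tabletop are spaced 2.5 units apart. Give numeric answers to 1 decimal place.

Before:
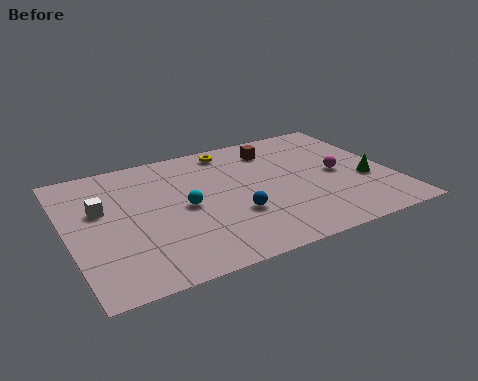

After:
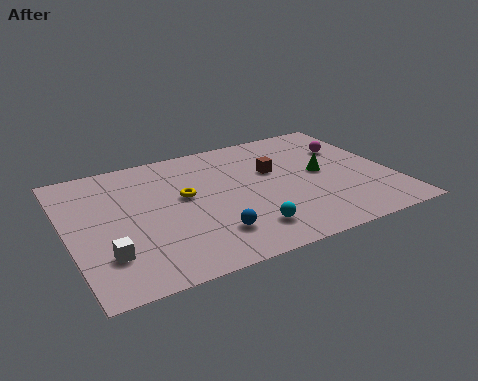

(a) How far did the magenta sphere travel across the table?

2.1

The magenta sphere was near (11.8, 4.6) before and (12.6, 6.5) after, so it travelled √(0.8² + 1.9²) ≈ 2.1 units.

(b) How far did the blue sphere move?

1.6

The blue sphere was near (7.0, 3.2) before and (5.8, 2.2) after, so it travelled √(1.2² + 1.0²) ≈ 1.6 units.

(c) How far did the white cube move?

3.3

The white cube moved from about (1.5, 5.8) to (1.4, 2.5), a distance of √(0.1² + 3.3²) ≈ 3.3.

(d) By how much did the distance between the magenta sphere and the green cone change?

+0.7

They were about 1.5 units apart before and 2.2 after — 0.7 units further apart.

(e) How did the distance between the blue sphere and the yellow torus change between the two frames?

-1.8

Before: roughly 5.1 units apart; after: 3.3. That's 1.8 units closer together.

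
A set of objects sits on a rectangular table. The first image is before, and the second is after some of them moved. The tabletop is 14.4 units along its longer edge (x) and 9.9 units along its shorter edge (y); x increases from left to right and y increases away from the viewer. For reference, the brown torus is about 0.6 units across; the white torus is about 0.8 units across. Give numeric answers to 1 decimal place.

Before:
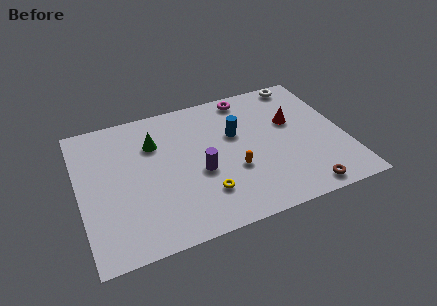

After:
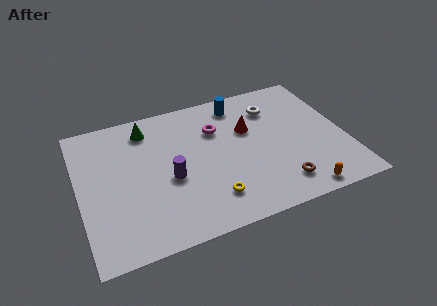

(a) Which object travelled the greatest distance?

the orange capsule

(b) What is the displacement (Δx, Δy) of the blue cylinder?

(0.4, 2.2)

The blue cylinder started near (8.6, 6.2) and ended near (9.0, 8.4).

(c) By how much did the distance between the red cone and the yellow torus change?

-1.4

The distance was about 6.3 in the first image and 4.9 in the second, so they moved 1.4 units closer together.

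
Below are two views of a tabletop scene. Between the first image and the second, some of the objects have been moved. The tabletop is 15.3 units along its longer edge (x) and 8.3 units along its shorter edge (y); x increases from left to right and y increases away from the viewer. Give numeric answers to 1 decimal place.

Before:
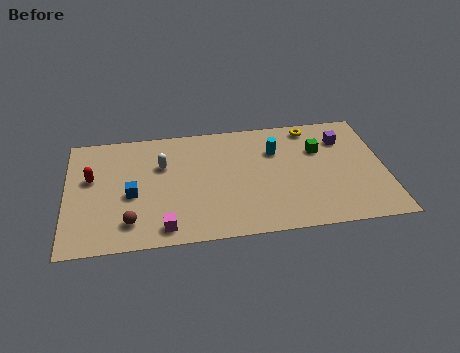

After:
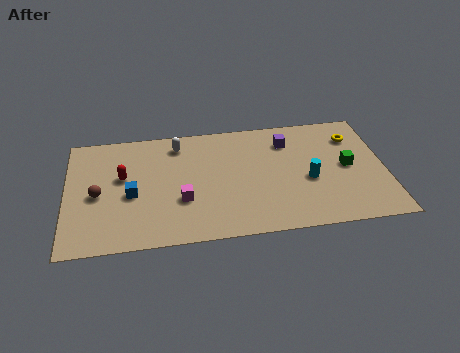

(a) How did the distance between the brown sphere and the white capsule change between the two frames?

+0.9

They were about 4.1 units apart before and 5.0 after — 0.9 units further apart.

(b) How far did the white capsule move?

1.6

The white capsule was near (4.6, 5.5) before and (5.4, 6.9) after, so it travelled √(0.8² + 1.4²) ≈ 1.6 units.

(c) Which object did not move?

the blue cube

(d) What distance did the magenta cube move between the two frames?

2.0

The magenta cube was near (4.6, 1.1) before and (5.5, 2.9) after, so it travelled √(0.9² + 1.8²) ≈ 2.0 units.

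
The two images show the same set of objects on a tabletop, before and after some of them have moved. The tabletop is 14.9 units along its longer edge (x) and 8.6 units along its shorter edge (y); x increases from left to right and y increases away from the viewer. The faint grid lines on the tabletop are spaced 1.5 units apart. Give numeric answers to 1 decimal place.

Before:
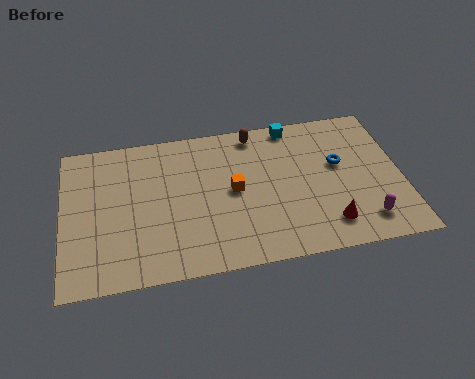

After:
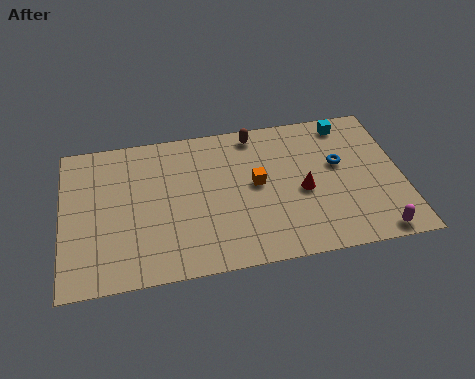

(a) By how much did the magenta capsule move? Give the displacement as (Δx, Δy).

(0.4, -0.8)

From the two frames, the magenta capsule sits at roughly (13.1, 1.6) before and (13.5, 0.8) after.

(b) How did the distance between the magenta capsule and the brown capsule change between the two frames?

+0.9

Before: roughly 7.5 units apart; after: 8.4. That's 0.9 units further apart.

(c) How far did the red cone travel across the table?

2.3

The red cone moved from about (11.5, 1.7) to (10.5, 3.8), a distance of √(1.0² + 2.1²) ≈ 2.3.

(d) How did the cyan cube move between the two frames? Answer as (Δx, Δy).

(2.4, -0.3)

The cyan cube started near (10.3, 7.8) and ended near (12.7, 7.5).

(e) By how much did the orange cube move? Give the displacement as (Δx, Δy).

(1.0, 0.2)

The orange cube was at about (7.5, 4.4) and moved to about (8.5, 4.6).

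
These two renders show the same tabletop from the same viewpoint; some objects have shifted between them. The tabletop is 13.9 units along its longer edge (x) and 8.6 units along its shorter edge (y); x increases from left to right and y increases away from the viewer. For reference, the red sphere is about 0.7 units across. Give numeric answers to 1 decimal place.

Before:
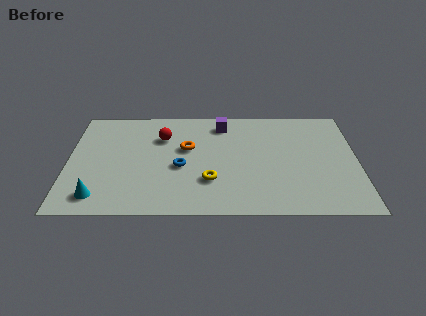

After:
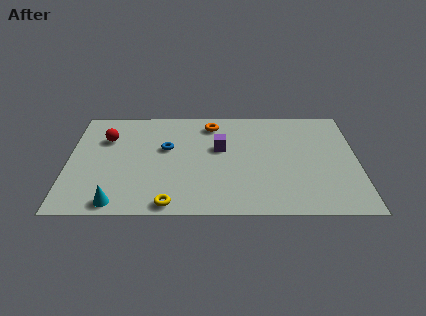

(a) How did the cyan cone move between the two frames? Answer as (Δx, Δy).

(0.9, -0.5)

The cyan cone started near (1.5, 1.4) and ended near (2.4, 0.9).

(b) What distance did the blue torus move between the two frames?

1.7

From (5.4, 3.7) to (4.7, 5.2), the blue torus covered √(0.7² + 1.5²) ≈ 1.7 units.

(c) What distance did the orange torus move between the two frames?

2.3

The orange torus moved from about (5.7, 5.2) to (6.9, 7.2), a distance of √(1.2² + 2.0²) ≈ 2.3.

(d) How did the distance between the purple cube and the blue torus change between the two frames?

-1.4

The distance was about 4.0 in the first image and 2.6 in the second, so they moved 1.4 units closer together.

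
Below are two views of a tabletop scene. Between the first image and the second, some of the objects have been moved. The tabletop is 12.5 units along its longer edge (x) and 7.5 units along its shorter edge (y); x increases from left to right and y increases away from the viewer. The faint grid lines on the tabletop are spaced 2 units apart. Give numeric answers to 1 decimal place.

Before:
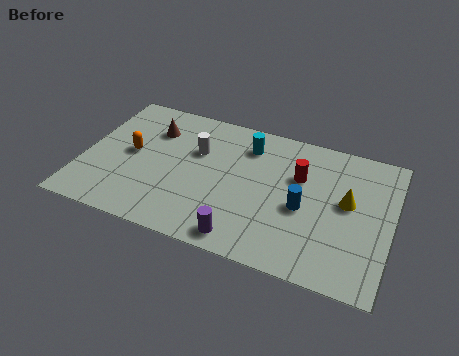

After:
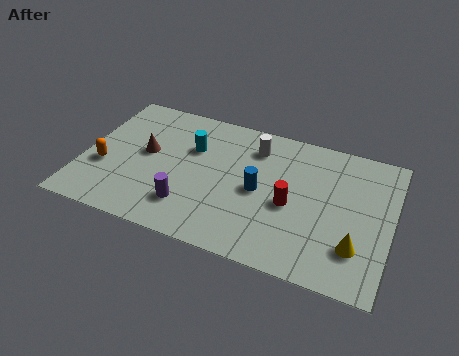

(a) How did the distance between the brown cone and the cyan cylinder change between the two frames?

-1.9

They were about 3.9 units apart before and 2.0 after — 1.9 units closer together.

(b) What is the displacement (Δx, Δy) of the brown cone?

(-0.1, -1.4)

From the two frames, the brown cone sits at roughly (2.6, 5.5) before and (2.5, 4.1) after.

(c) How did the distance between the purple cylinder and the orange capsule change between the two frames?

-2.0

The distance was about 5.7 in the first image and 3.7 in the second, so they moved 2.0 units closer together.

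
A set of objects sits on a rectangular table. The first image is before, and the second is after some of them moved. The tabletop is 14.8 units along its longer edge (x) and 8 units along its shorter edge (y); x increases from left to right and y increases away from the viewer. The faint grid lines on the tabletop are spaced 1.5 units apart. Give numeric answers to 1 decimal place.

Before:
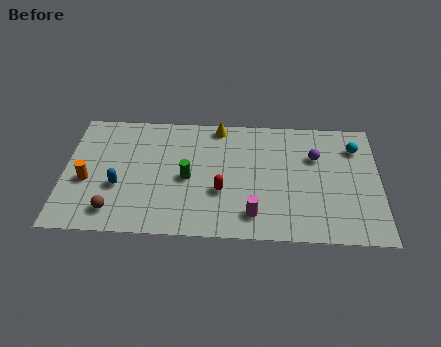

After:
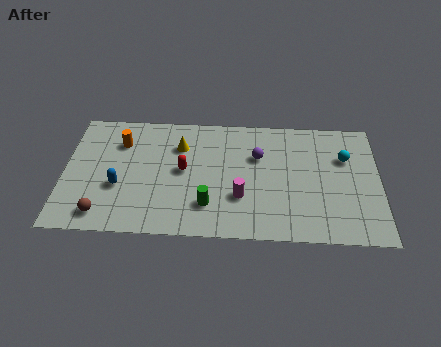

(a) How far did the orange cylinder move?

3.0

The orange cylinder was near (1.1, 3.3) before and (2.6, 5.9) after, so it travelled √(1.5² + 2.6²) ≈ 3.0 units.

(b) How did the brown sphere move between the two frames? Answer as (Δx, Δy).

(-0.5, -0.2)

The brown sphere started near (2.4, 1.4) and ended near (1.9, 1.2).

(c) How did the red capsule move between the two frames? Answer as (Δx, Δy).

(-1.8, 1.3)

From the two frames, the red capsule sits at roughly (7.4, 2.9) before and (5.6, 4.2) after.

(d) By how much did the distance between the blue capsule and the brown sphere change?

+0.3

They were about 1.6 units apart before and 1.9 after — 0.3 units further apart.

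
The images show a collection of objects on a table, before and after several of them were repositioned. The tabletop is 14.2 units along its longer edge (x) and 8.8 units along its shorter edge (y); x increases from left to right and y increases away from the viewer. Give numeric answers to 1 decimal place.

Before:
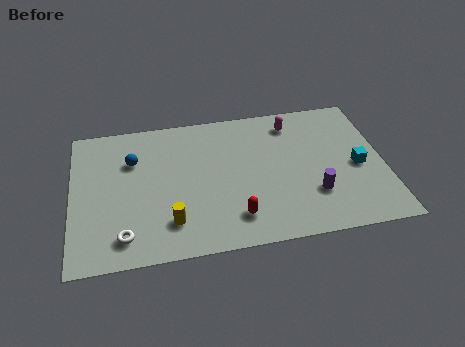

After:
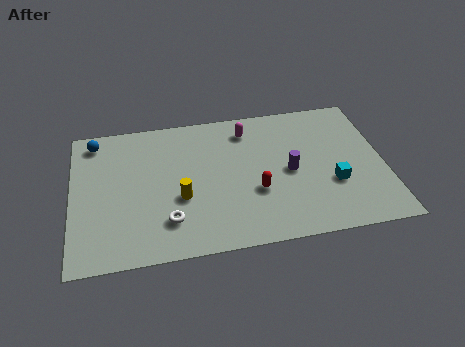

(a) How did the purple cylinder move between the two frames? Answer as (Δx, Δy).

(-1.0, 1.6)

The purple cylinder started near (10.9, 2.6) and ended near (9.9, 4.2).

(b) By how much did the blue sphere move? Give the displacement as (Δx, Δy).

(-1.7, 1.5)

The blue sphere was at about (2.8, 6.1) and moved to about (1.1, 7.6).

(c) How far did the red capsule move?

1.7

The red capsule moved from about (7.3, 1.8) to (8.3, 3.2), a distance of √(1.0² + 1.4²) ≈ 1.7.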